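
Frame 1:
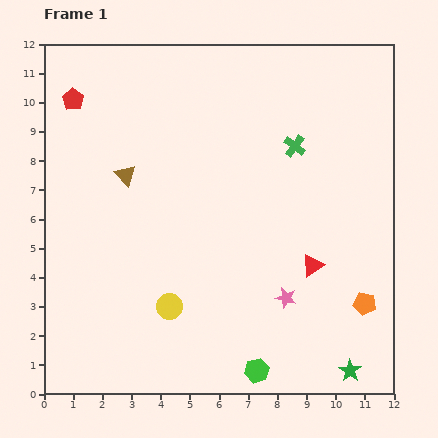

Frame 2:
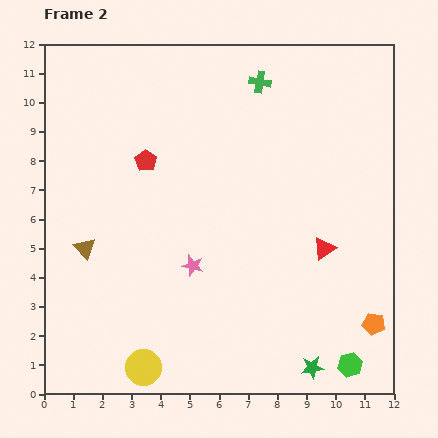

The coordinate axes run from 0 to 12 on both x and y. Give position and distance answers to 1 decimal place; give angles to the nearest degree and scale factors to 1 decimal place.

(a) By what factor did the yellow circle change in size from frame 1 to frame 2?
1.3×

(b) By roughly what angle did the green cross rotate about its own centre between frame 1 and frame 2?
27° counter-clockwise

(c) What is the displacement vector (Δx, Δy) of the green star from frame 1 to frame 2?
(-1.3, 0.1)

The green star was at (10.5, 0.8) in frame 1 and (9.2, 0.9) in frame 2.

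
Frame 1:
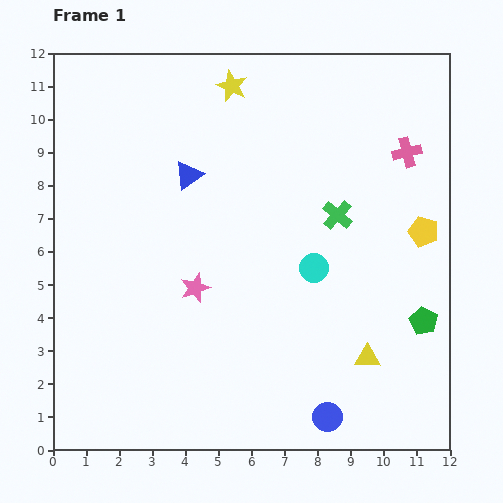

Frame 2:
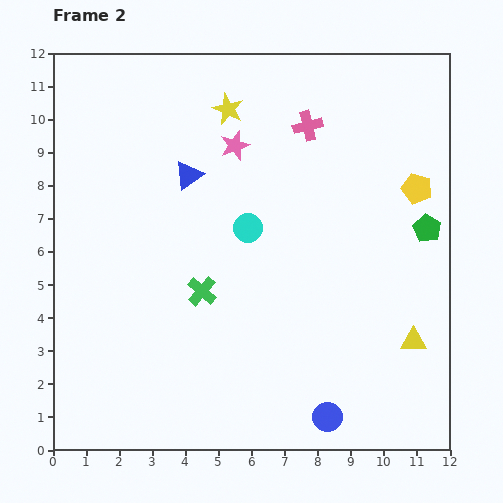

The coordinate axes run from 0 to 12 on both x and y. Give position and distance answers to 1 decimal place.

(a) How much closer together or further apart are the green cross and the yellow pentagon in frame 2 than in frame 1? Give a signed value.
+4.6

Distance in frame 1: 2.6. Distance in frame 2: 7.2.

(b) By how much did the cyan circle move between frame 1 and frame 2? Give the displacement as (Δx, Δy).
(-2.0, 1.2)

The cyan circle was at (7.9, 5.5) in frame 1 and (5.9, 6.7) in frame 2.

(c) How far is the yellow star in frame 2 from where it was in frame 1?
0.7

The yellow star moved from (5.4, 11.0) to (5.3, 10.3), a distance of √(0.1² + 0.7²) ≈ 0.7.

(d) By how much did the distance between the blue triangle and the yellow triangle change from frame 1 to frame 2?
+0.7

Distance in frame 1: 7.7. Distance in frame 2: 8.4.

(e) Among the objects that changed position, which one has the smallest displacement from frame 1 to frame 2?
the yellow star

(moved 0.7)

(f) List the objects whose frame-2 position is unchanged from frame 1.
the blue circle, the blue triangle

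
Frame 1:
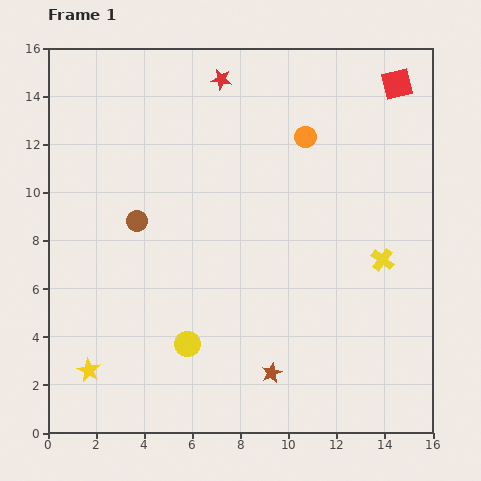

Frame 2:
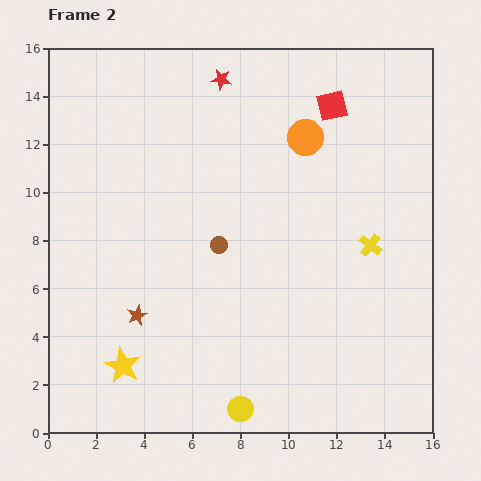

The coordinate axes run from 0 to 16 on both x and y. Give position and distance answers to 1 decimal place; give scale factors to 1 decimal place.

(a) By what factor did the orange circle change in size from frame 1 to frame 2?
1.6×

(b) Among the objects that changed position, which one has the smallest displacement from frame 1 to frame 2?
the yellow cross

(moved 0.8)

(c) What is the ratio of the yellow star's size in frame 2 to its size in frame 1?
1.5×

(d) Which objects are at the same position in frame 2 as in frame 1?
the orange circle, the red star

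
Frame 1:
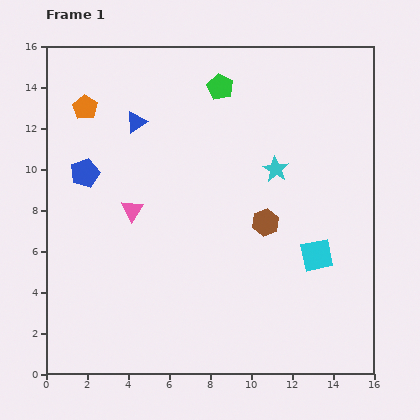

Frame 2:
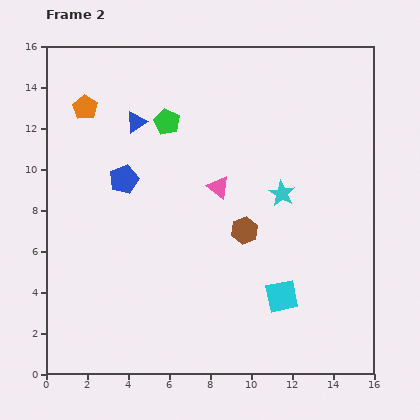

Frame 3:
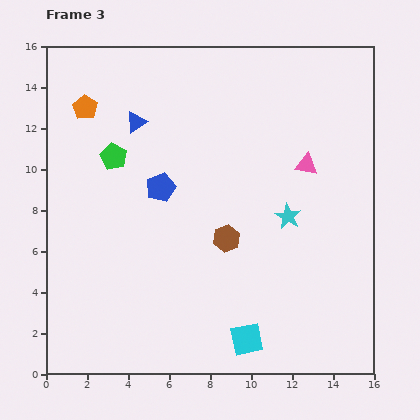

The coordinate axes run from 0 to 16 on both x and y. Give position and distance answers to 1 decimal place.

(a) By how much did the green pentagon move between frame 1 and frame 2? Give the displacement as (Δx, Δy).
(-2.6, -1.7)

The green pentagon was at (8.5, 14.0) in frame 1 and (5.9, 12.3) in frame 2.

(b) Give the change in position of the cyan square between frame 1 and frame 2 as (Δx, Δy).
(-1.7, -2.0)

The cyan square was at (13.2, 5.8) in frame 1 and (11.5, 3.8) in frame 2.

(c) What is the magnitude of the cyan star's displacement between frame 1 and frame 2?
1.2

The cyan star moved from (11.2, 10.0) to (11.5, 8.8), a distance of √(0.3² + 1.2²) ≈ 1.2.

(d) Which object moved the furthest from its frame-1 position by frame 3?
the pink triangle

(moved 8.8; next 6.2)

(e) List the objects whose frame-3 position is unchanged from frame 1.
the orange pentagon, the blue triangle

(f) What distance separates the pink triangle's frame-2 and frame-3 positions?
4.4

The pink triangle moved from (8.4, 9.1) to (12.7, 10.2), a distance of √(4.3² + 1.1²) ≈ 4.4.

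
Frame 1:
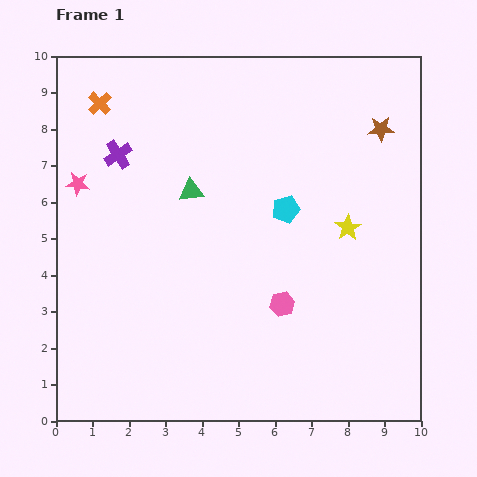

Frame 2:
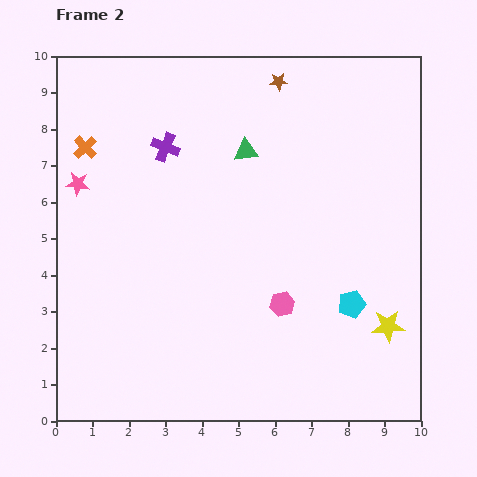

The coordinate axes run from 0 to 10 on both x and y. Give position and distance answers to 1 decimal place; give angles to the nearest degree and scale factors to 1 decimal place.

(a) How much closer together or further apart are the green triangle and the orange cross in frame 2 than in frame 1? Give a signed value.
+0.9

Distance in frame 1: 3.5. Distance in frame 2: 4.4.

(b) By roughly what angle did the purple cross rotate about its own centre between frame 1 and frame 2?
35° counter-clockwise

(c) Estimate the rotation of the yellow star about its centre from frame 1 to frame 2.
29° clockwise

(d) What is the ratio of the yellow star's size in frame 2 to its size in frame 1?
1.3×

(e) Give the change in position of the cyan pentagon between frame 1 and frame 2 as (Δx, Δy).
(1.8, -2.6)

The cyan pentagon was at (6.3, 5.8) in frame 1 and (8.1, 3.2) in frame 2.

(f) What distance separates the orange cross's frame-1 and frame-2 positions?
1.3

The orange cross moved from (1.2, 8.7) to (0.8, 7.5), a distance of √(0.4² + 1.2²) ≈ 1.3.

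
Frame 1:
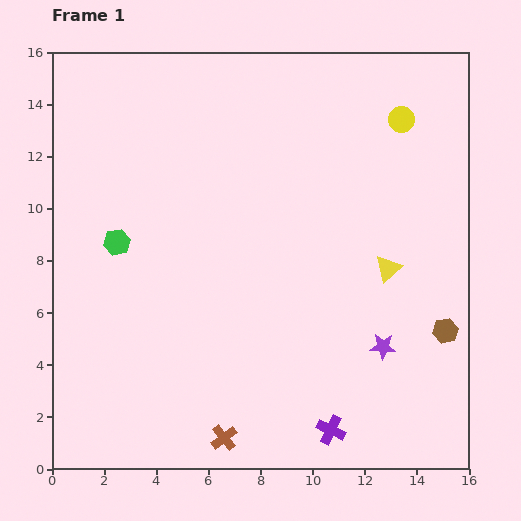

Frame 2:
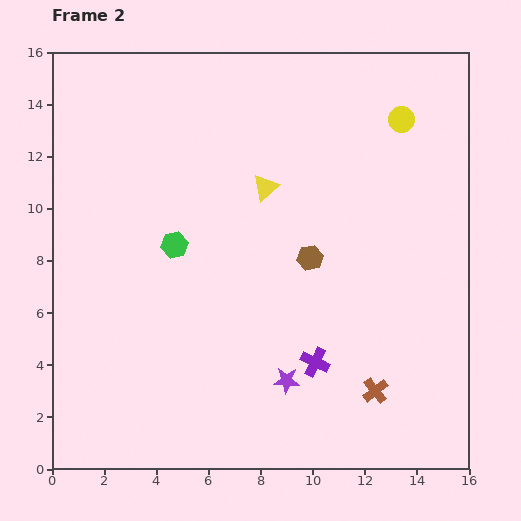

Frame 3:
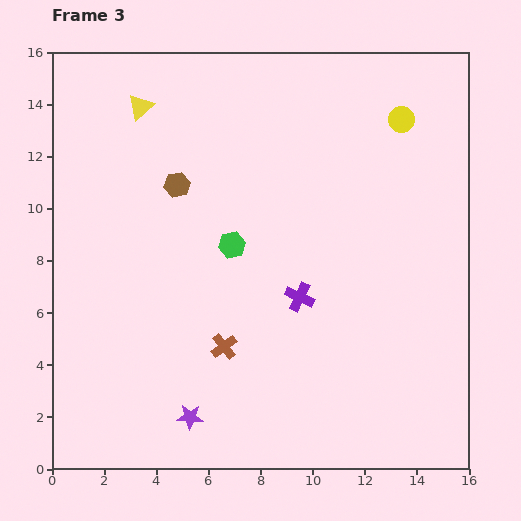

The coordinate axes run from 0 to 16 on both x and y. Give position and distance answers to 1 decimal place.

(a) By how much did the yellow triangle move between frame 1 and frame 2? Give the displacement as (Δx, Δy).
(-4.7, 3.1)

The yellow triangle was at (12.9, 7.7) in frame 1 and (8.2, 10.8) in frame 2.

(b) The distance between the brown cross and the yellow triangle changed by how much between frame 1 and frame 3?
+0.6

Distance in frame 1: 9.1. Distance in frame 3: 9.7.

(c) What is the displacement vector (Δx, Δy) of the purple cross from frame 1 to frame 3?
(-1.2, 5.1)

The purple cross was at (10.7, 1.5) in frame 1 and (9.5, 6.6) in frame 3.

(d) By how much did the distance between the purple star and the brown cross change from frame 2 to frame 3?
-0.4

Distance in frame 2: 3.4. Distance in frame 3: 3.0.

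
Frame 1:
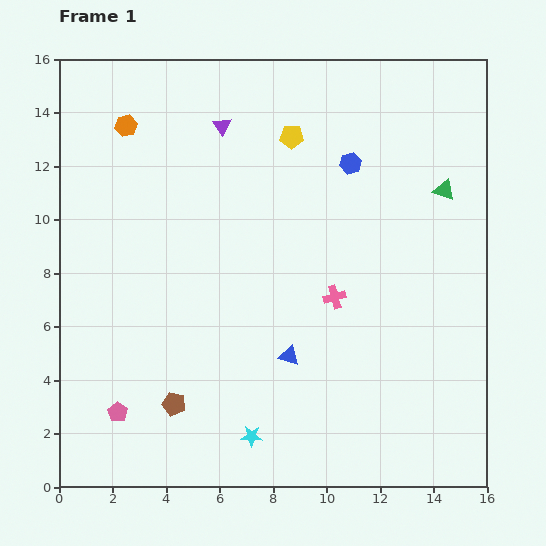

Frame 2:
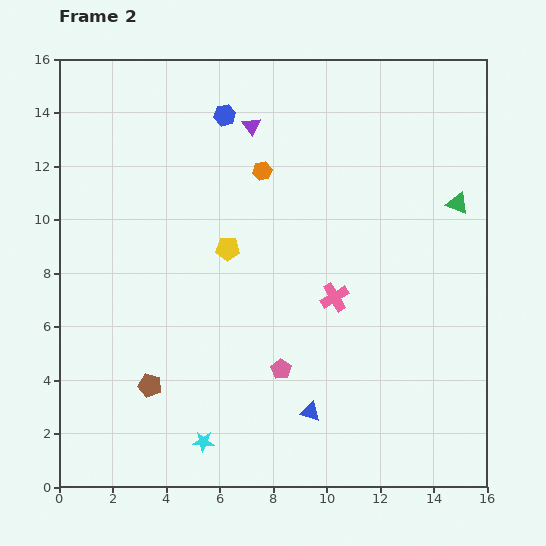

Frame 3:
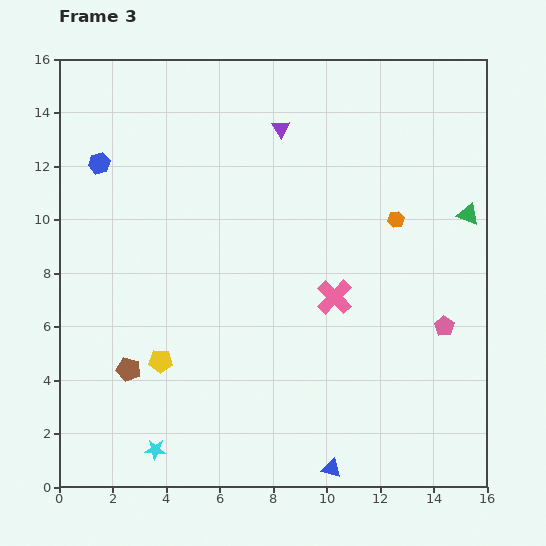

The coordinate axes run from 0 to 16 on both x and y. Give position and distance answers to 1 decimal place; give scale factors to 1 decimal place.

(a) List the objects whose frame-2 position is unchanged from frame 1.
the pink cross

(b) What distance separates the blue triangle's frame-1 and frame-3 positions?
4.5

The blue triangle moved from (8.6, 4.9) to (10.2, 0.7), a distance of √(1.6² + 4.2²) ≈ 4.5.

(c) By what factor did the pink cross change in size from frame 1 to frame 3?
1.6×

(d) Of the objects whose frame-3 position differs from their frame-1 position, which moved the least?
the green triangle

(moved 1.3)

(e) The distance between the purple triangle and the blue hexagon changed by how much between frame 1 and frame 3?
+1.9

Distance in frame 1: 5.0. Distance in frame 3: 6.9.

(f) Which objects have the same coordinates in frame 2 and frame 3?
the pink cross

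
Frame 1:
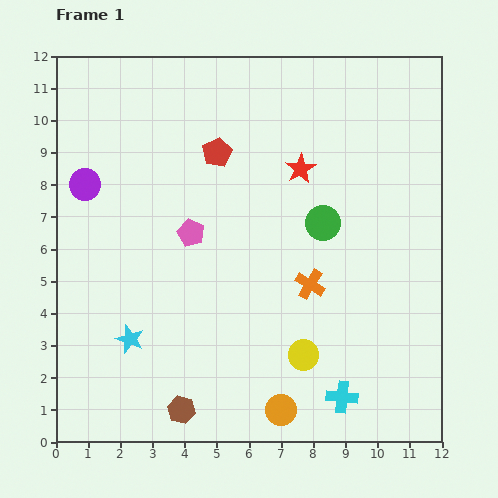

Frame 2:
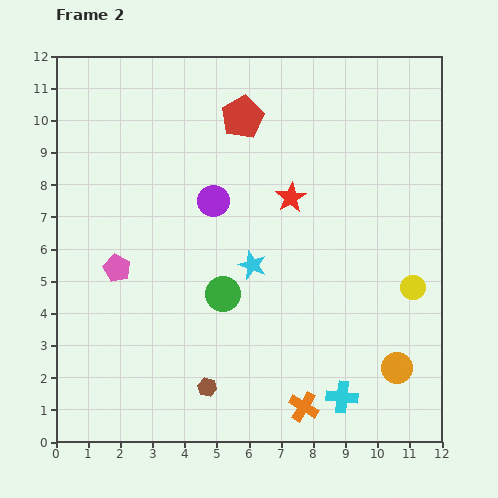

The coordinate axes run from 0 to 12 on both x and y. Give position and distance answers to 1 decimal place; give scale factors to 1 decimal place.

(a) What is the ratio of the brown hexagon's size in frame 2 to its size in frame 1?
0.7×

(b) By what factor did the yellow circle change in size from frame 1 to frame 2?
0.8×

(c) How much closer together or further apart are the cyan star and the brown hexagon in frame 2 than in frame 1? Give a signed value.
+1.3

Distance in frame 1: 2.7. Distance in frame 2: 4.0.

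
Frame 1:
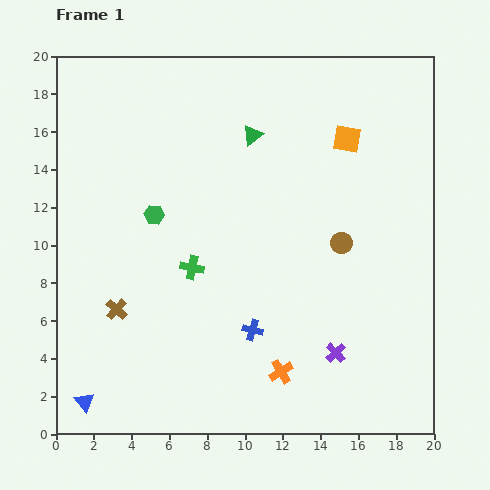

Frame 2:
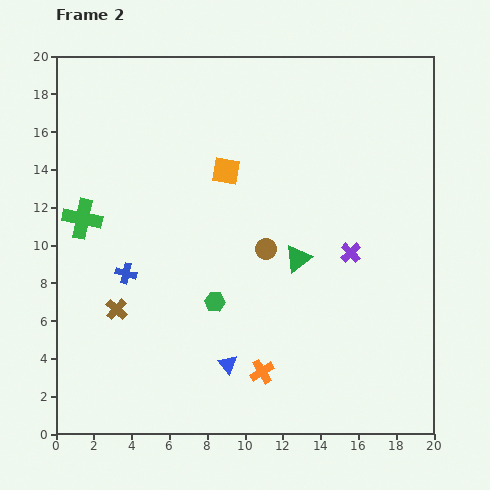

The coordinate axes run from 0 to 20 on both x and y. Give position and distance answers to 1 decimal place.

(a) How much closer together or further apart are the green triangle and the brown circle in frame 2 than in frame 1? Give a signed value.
-5.6

Distance in frame 1: 7.4. Distance in frame 2: 1.8.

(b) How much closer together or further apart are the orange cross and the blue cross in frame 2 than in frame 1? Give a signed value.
+6.2

Distance in frame 1: 2.7. Distance in frame 2: 8.9.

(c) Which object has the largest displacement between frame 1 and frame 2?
the blue triangle

(moved 7.9; next 7.3)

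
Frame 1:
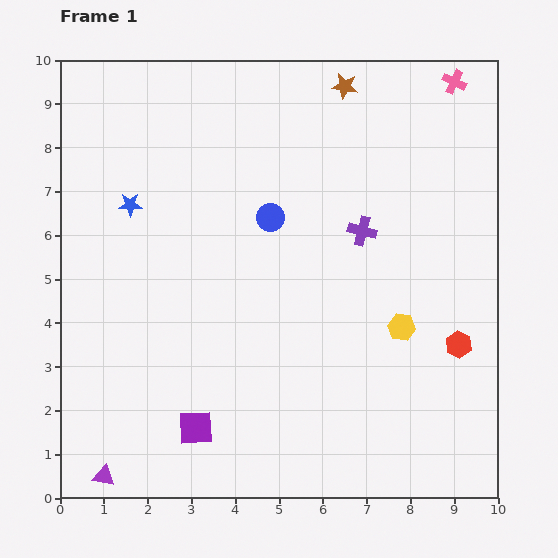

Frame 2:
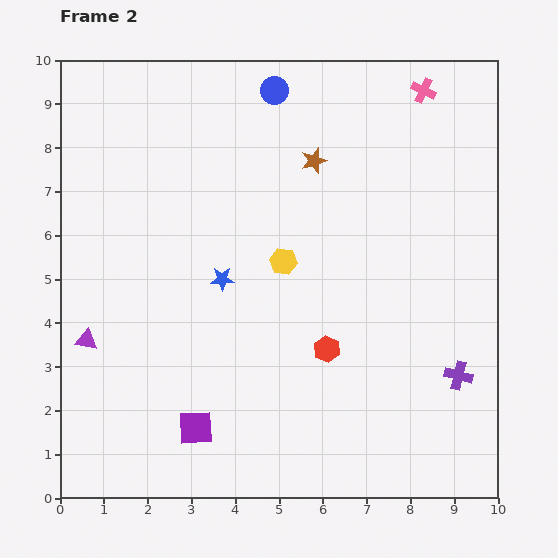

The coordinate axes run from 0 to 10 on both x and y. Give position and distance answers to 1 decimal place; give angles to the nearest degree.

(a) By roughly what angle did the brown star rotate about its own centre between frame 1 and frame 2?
27° counter-clockwise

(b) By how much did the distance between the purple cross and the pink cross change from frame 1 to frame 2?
+2.5

Distance in frame 1: 4.0. Distance in frame 2: 6.5.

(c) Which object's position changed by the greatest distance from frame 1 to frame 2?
the purple cross

(moved 4.0; next 3.1)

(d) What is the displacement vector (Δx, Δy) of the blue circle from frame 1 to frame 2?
(0.1, 2.9)

The blue circle was at (4.8, 6.4) in frame 1 and (4.9, 9.3) in frame 2.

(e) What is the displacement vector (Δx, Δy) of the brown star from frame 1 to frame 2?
(-0.7, -1.7)

The brown star was at (6.5, 9.4) in frame 1 and (5.8, 7.7) in frame 2.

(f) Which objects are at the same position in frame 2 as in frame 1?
the purple square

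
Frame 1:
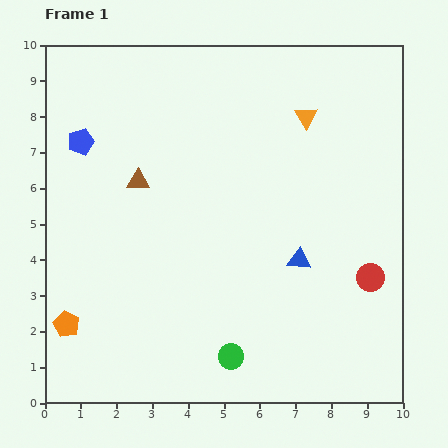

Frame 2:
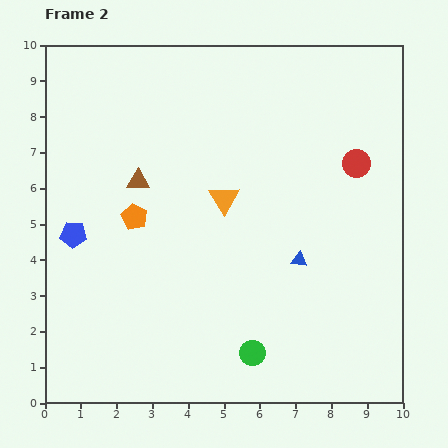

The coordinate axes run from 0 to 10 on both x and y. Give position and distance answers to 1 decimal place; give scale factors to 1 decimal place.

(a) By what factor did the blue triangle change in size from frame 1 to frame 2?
0.7×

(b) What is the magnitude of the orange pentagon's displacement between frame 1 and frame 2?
3.6

The orange pentagon moved from (0.6, 2.2) to (2.5, 5.2), a distance of √(1.9² + 3.0²) ≈ 3.6.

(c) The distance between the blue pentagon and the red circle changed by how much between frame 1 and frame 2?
-0.8

Distance in frame 1: 8.9. Distance in frame 2: 8.1.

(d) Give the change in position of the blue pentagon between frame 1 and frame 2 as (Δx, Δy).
(-0.2, -2.6)

The blue pentagon was at (1.0, 7.3) in frame 1 and (0.8, 4.7) in frame 2.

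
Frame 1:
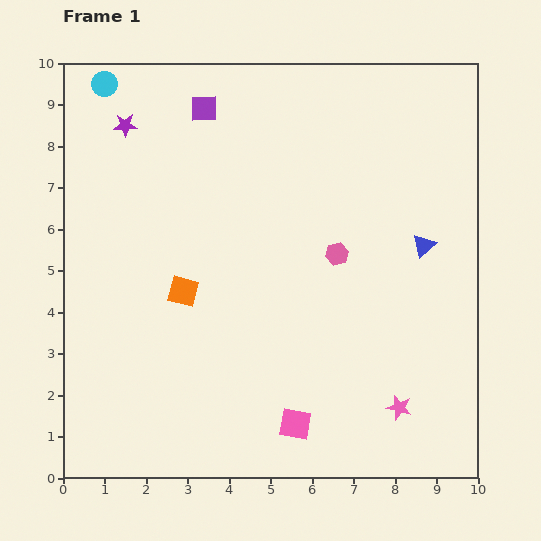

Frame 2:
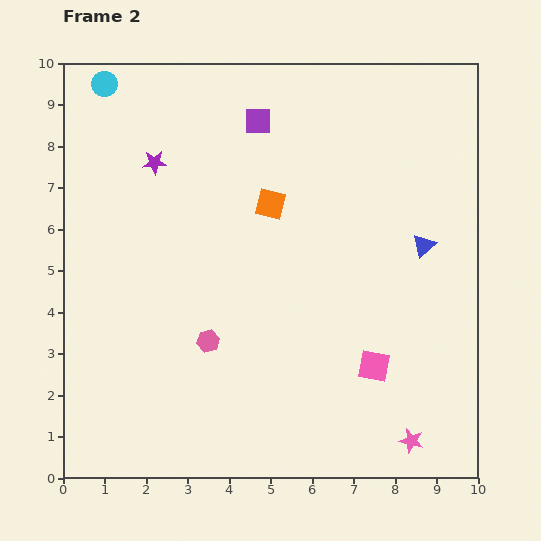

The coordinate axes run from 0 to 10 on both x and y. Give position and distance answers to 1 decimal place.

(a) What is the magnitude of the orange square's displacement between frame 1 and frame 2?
3.0

The orange square moved from (2.9, 4.5) to (5.0, 6.6), a distance of √(2.1² + 2.1²) ≈ 3.0.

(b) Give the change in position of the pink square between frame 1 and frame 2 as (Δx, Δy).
(1.9, 1.4)

The pink square was at (5.6, 1.3) in frame 1 and (7.5, 2.7) in frame 2.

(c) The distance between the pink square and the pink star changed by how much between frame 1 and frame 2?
-0.5

Distance in frame 1: 2.5. Distance in frame 2: 2.0.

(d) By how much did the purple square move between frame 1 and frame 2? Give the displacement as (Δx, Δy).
(1.3, -0.3)

The purple square was at (3.4, 8.9) in frame 1 and (4.7, 8.6) in frame 2.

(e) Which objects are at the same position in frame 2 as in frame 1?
the cyan circle, the blue triangle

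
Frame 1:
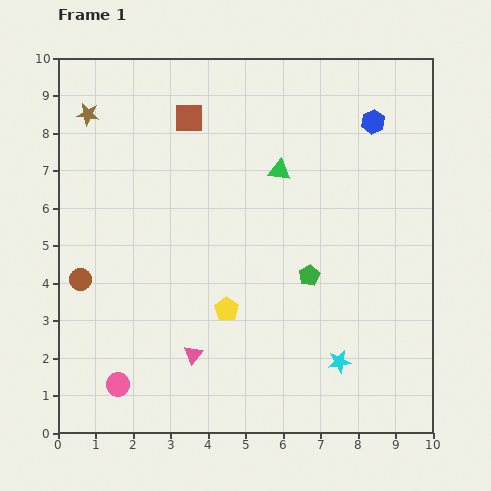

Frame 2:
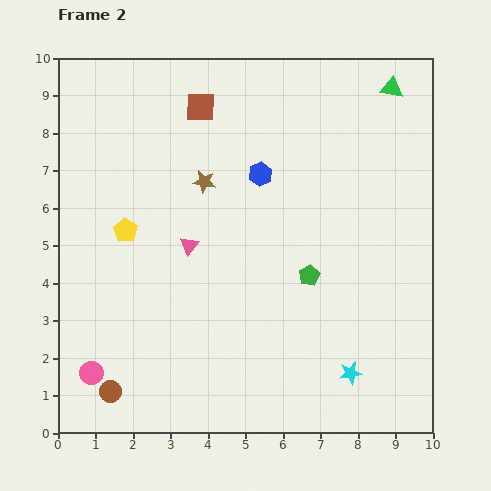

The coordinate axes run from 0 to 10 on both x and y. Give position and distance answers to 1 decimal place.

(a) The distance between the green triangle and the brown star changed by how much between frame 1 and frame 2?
+0.3

Distance in frame 1: 5.3. Distance in frame 2: 5.6.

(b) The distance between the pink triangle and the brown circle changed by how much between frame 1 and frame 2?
+0.8

Distance in frame 1: 3.6. Distance in frame 2: 4.4.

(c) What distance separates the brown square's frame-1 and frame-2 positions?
0.4

The brown square moved from (3.5, 8.4) to (3.8, 8.7), a distance of √(0.3² + 0.3²) ≈ 0.4.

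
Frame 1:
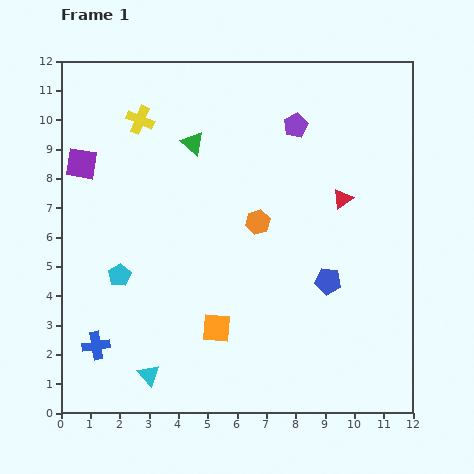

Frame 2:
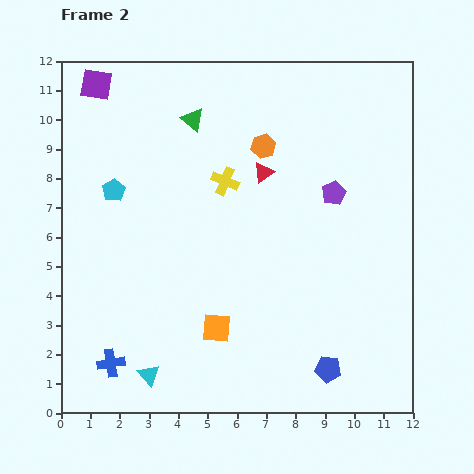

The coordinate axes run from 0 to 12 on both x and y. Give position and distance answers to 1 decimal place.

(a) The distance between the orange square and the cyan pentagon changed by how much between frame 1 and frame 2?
+2.1

Distance in frame 1: 3.8. Distance in frame 2: 5.9.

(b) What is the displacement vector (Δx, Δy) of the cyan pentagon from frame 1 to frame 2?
(-0.2, 2.9)

The cyan pentagon was at (2.0, 4.7) in frame 1 and (1.8, 7.6) in frame 2.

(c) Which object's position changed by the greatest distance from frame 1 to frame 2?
the yellow cross

(moved 3.6; next 3.0)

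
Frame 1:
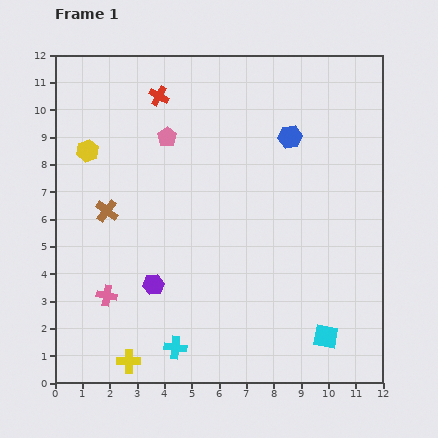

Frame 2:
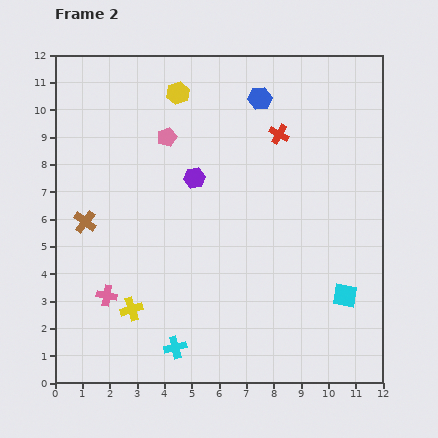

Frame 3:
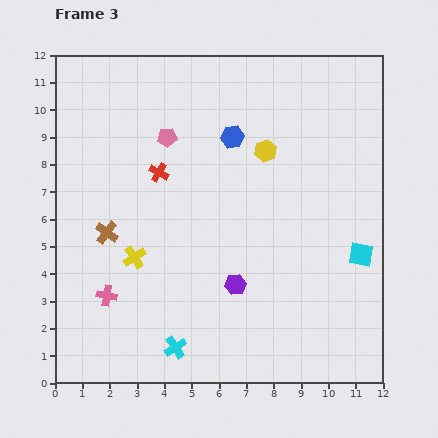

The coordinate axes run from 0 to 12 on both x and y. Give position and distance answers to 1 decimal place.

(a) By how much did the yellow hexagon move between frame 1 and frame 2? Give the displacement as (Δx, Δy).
(3.3, 2.1)

The yellow hexagon was at (1.2, 8.5) in frame 1 and (4.5, 10.6) in frame 2.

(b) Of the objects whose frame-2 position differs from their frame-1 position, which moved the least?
the brown cross

(moved 0.9)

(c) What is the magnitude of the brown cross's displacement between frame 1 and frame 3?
0.8

The brown cross moved from (1.9, 6.3) to (1.9, 5.5), a distance of √(0.0² + 0.8²) ≈ 0.8.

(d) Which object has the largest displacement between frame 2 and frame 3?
the red cross

(moved 4.6; next 4.2)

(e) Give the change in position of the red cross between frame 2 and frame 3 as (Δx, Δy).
(-4.4, -1.4)

The red cross was at (8.2, 9.1) in frame 2 and (3.8, 7.7) in frame 3.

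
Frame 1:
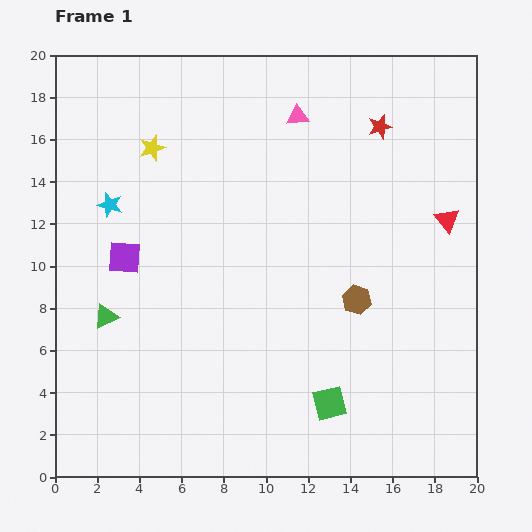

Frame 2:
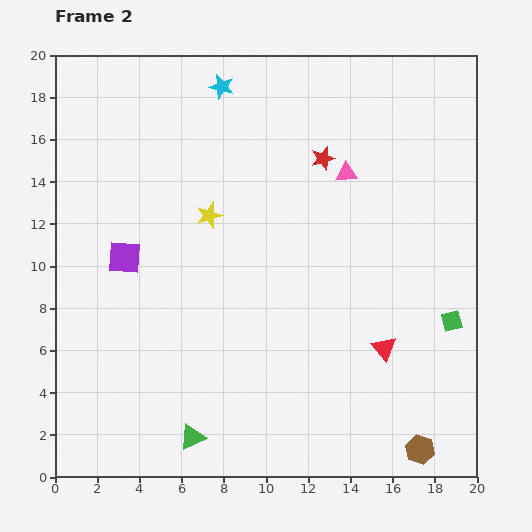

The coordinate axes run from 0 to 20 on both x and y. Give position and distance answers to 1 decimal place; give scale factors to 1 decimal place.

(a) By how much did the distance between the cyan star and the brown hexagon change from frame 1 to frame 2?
+7.1

Distance in frame 1: 12.5. Distance in frame 2: 19.6.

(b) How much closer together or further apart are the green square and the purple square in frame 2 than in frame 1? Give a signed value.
+3.9

Distance in frame 1: 11.9. Distance in frame 2: 15.8.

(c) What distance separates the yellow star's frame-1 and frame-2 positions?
4.2

The yellow star moved from (4.6, 15.6) to (7.3, 12.4), a distance of √(2.7² + 3.2²) ≈ 4.2.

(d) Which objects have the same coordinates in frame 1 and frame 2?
the purple square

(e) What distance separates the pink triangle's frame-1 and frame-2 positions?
3.5

The pink triangle moved from (11.5, 17.1) to (13.8, 14.4), a distance of √(2.3² + 2.7²) ≈ 3.5.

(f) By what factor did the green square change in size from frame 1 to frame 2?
0.6×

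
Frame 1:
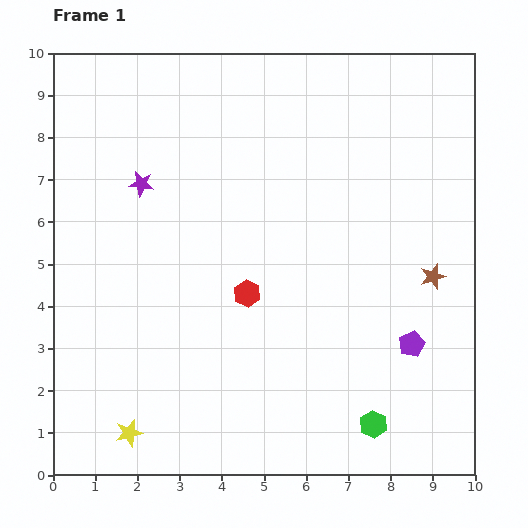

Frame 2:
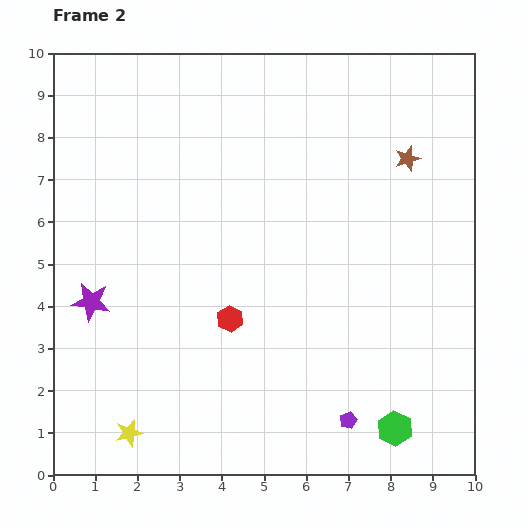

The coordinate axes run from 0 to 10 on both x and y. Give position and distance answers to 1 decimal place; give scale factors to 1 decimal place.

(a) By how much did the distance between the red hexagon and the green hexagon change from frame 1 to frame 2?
+0.4

Distance in frame 1: 4.3. Distance in frame 2: 4.7.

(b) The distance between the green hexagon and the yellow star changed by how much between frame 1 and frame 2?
+0.5

Distance in frame 1: 5.8. Distance in frame 2: 6.3.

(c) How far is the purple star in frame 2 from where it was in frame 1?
3.0

The purple star moved from (2.1, 6.9) to (0.9, 4.1), a distance of √(1.2² + 2.8²) ≈ 3.0.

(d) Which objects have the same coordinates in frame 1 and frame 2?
the yellow star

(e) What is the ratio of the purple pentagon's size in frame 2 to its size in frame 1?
0.6×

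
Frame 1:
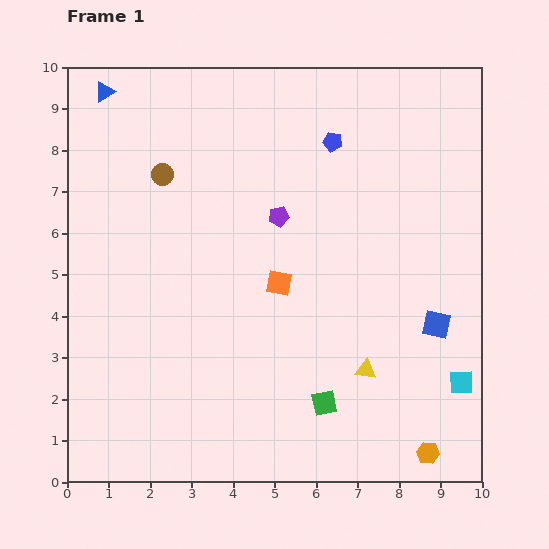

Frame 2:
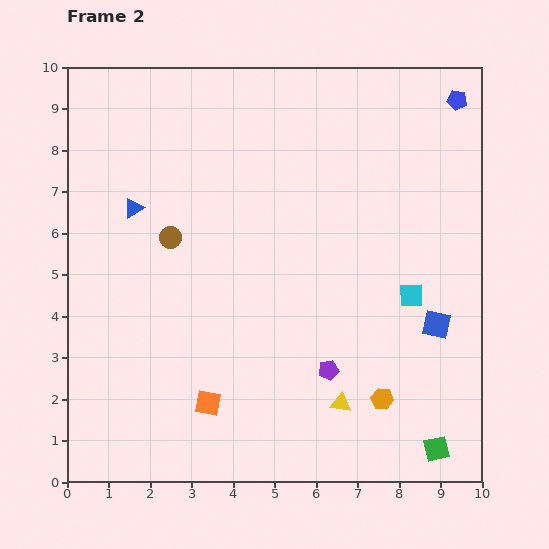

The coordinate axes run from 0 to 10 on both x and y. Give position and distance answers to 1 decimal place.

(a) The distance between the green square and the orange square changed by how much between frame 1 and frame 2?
+2.5

Distance in frame 1: 3.1. Distance in frame 2: 5.6.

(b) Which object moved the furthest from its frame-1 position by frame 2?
the purple pentagon

(moved 3.9; next 3.4)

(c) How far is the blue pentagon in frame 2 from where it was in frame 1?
3.2

The blue pentagon moved from (6.4, 8.2) to (9.4, 9.2), a distance of √(3.0² + 1.0²) ≈ 3.2.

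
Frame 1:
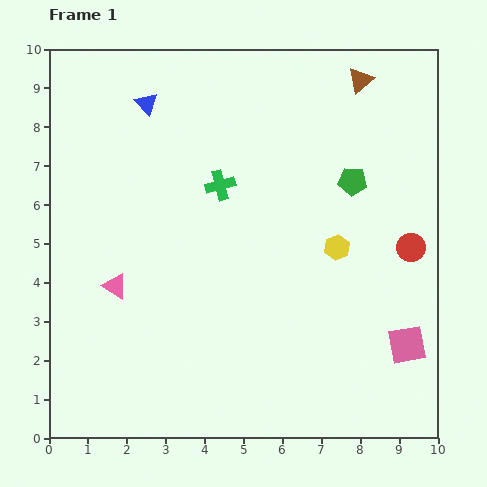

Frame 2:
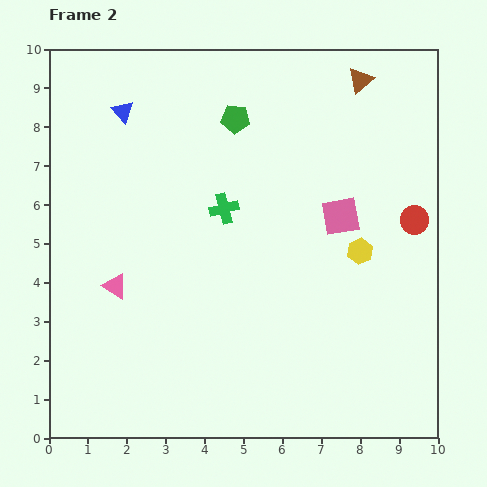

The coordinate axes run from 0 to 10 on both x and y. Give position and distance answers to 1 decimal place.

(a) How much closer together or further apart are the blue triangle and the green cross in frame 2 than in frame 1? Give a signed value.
+0.8

Distance in frame 1: 2.8. Distance in frame 2: 3.6.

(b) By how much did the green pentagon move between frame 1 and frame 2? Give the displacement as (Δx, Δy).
(-3.0, 1.6)

The green pentagon was at (7.8, 6.6) in frame 1 and (4.8, 8.2) in frame 2.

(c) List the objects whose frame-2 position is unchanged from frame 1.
the pink triangle, the brown triangle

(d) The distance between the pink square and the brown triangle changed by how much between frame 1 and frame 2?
-3.4

Distance in frame 1: 6.9. Distance in frame 2: 3.5.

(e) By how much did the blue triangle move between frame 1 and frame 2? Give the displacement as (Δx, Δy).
(-0.6, -0.2)

The blue triangle was at (2.5, 8.6) in frame 1 and (1.9, 8.4) in frame 2.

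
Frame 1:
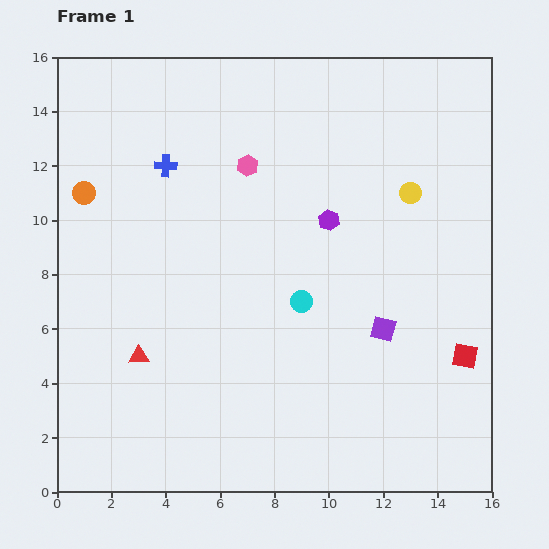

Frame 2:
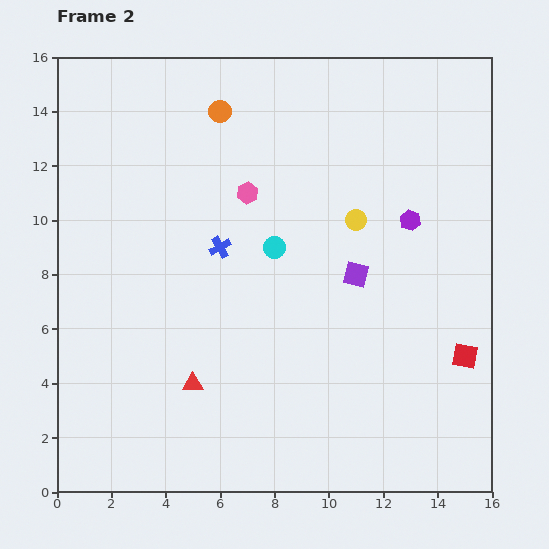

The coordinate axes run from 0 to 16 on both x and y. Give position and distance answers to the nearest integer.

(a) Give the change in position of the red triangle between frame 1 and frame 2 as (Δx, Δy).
(2, -1)

The red triangle was at (3, 5) in frame 1 and (5, 4) in frame 2.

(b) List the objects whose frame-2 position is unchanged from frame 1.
the red square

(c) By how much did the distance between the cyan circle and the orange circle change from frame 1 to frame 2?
-4

Distance in frame 1: 9. Distance in frame 2: 5.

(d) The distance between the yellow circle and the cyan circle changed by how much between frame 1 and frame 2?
-3

Distance in frame 1: 6. Distance in frame 2: 3.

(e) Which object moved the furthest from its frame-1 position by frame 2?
the orange circle

(moved 6; next 4)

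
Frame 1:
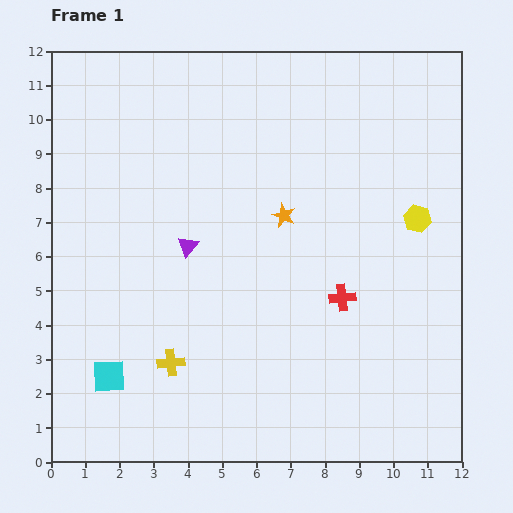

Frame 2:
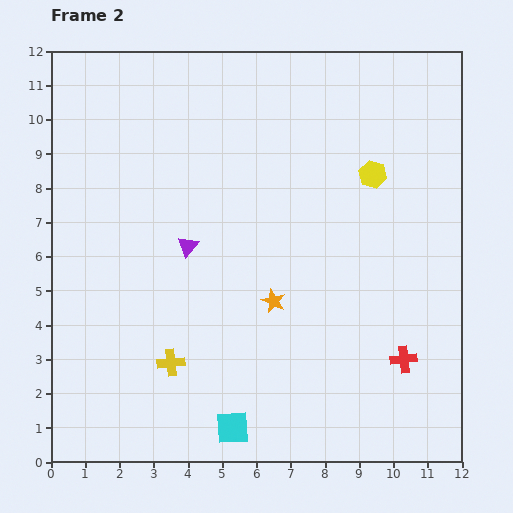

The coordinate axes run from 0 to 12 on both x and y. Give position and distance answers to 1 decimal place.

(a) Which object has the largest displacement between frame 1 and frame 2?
the cyan square

(moved 3.9; next 2.5)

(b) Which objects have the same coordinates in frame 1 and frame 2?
the yellow cross, the purple triangle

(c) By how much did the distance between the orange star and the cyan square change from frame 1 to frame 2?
-3.0

Distance in frame 1: 6.9. Distance in frame 2: 3.9.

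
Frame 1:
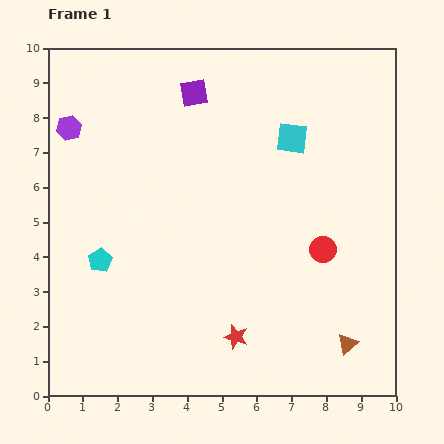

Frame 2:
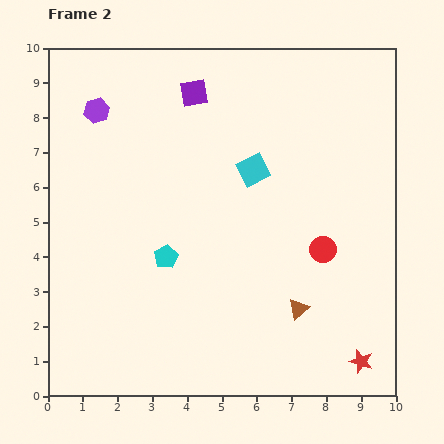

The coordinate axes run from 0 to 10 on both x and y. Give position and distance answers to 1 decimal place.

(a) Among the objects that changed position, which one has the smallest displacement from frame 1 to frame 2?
the purple hexagon

(moved 0.9)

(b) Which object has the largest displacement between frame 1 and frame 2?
the red star

(moved 3.7; next 1.9)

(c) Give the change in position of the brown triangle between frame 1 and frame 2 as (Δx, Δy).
(-1.4, 1.0)

The brown triangle was at (8.6, 1.5) in frame 1 and (7.2, 2.5) in frame 2.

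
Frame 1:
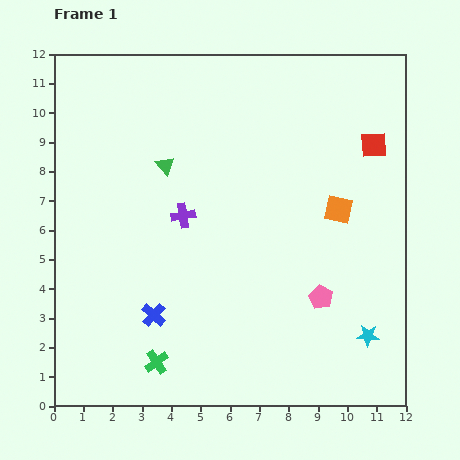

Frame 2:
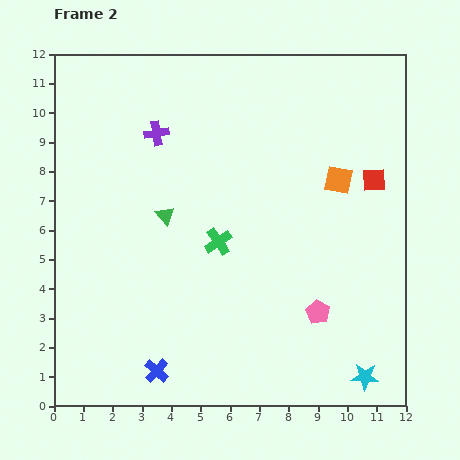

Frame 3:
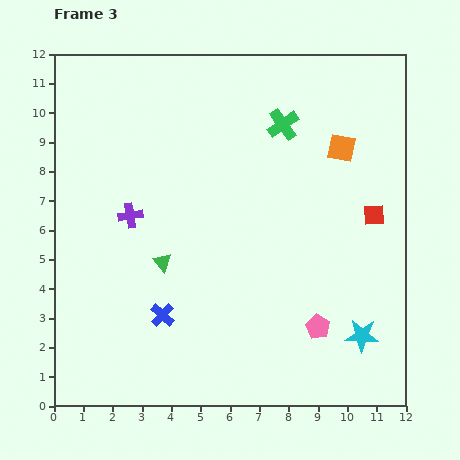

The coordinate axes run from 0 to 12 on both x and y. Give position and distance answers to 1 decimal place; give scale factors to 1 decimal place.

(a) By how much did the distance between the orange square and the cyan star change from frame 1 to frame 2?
+2.4

Distance in frame 1: 4.4. Distance in frame 2: 6.8.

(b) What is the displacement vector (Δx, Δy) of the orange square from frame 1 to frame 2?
(0.0, 1.0)

The orange square was at (9.7, 6.7) in frame 1 and (9.7, 7.7) in frame 2.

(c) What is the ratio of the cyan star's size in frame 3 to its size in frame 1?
1.5×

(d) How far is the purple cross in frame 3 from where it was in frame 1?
1.8

The purple cross moved from (4.4, 6.5) to (2.6, 6.5), a distance of √(1.8² + 0.0²) ≈ 1.8.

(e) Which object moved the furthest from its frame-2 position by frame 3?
the green cross

(moved 4.6; next 2.9)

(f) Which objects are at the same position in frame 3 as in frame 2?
none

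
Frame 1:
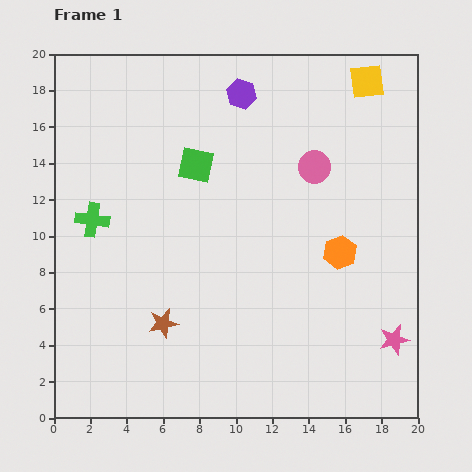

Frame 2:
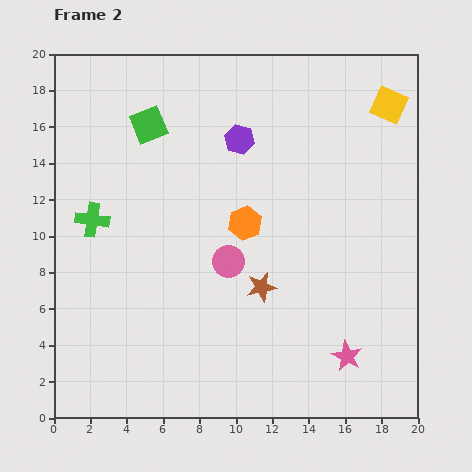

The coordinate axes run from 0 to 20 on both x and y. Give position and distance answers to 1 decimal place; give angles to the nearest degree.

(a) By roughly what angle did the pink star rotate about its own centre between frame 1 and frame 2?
30° counter-clockwise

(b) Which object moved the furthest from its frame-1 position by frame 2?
the pink circle

(moved 7.0; next 5.8)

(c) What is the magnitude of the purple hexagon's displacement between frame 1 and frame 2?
2.5

The purple hexagon moved from (10.3, 17.8) to (10.2, 15.3), a distance of √(0.1² + 2.5²) ≈ 2.5.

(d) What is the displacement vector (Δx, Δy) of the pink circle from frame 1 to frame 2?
(-4.7, -5.2)

The pink circle was at (14.3, 13.8) in frame 1 and (9.6, 8.6) in frame 2.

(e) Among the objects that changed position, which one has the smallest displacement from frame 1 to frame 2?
the yellow square

(moved 1.8)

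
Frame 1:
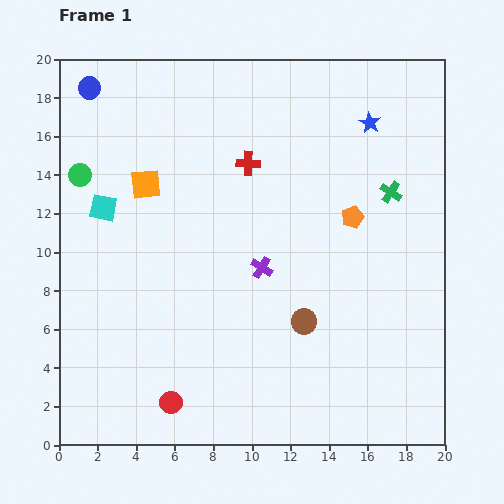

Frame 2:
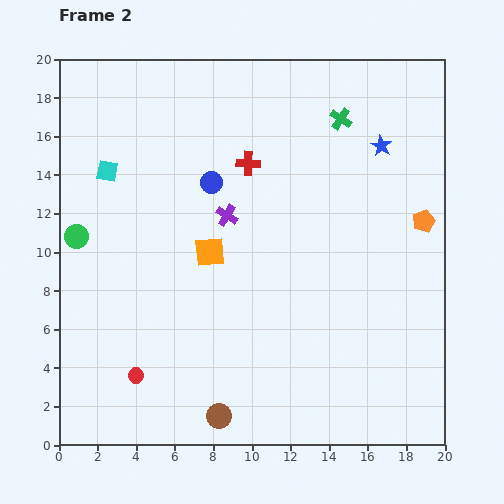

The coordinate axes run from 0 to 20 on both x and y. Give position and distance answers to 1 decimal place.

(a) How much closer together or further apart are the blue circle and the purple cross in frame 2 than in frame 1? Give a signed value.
-11.0

Distance in frame 1: 12.9. Distance in frame 2: 1.9.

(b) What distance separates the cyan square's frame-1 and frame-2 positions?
1.9

The cyan square moved from (2.3, 12.3) to (2.5, 14.2), a distance of √(0.2² + 1.9²) ≈ 1.9.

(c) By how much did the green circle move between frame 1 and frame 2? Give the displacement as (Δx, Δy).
(-0.2, -3.2)

The green circle was at (1.1, 14.0) in frame 1 and (0.9, 10.8) in frame 2.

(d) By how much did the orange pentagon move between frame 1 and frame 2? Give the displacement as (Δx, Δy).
(3.7, -0.2)

The orange pentagon was at (15.2, 11.8) in frame 1 and (18.9, 11.6) in frame 2.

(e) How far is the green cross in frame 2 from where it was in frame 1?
4.6

The green cross moved from (17.2, 13.1) to (14.6, 16.9), a distance of √(2.6² + 3.8²) ≈ 4.6.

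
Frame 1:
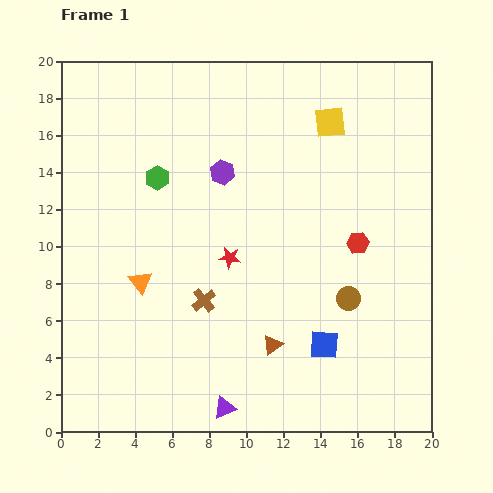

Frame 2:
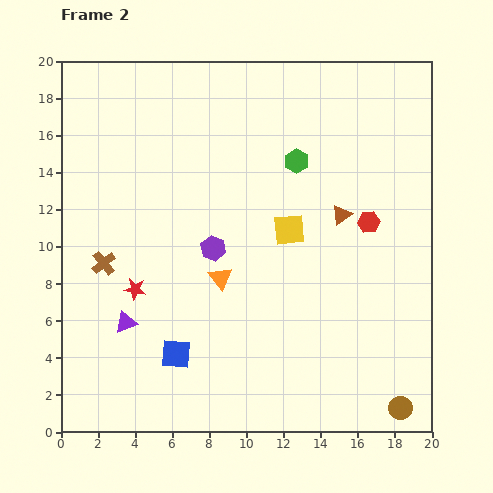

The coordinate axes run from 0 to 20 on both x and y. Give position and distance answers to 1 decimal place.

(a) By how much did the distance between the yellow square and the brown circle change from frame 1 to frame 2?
+1.7

Distance in frame 1: 9.6. Distance in frame 2: 11.3.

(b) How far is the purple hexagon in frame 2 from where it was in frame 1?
4.1

The purple hexagon moved from (8.7, 14.0) to (8.2, 9.9), a distance of √(0.5² + 4.1²) ≈ 4.1.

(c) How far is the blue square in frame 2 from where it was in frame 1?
8.0

The blue square moved from (14.2, 4.7) to (6.2, 4.2), a distance of √(8.0² + 0.5²) ≈ 8.0.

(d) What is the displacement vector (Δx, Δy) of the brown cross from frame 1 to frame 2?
(-5.4, 2.0)

The brown cross was at (7.7, 7.1) in frame 1 and (2.3, 9.1) in frame 2.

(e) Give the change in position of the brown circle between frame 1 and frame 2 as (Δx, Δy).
(2.8, -5.9)

The brown circle was at (15.5, 7.2) in frame 1 and (18.3, 1.3) in frame 2.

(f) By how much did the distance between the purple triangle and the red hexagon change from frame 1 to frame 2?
+2.8

Distance in frame 1: 11.4. Distance in frame 2: 14.2.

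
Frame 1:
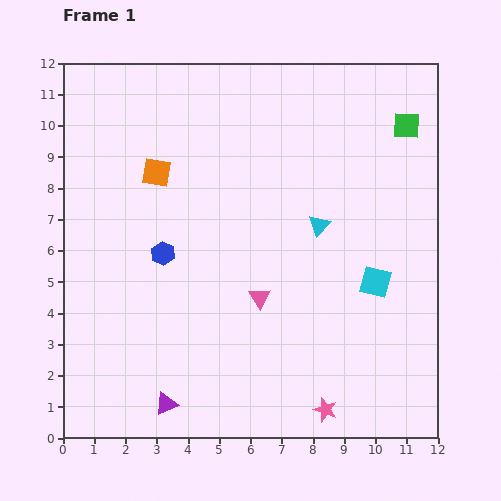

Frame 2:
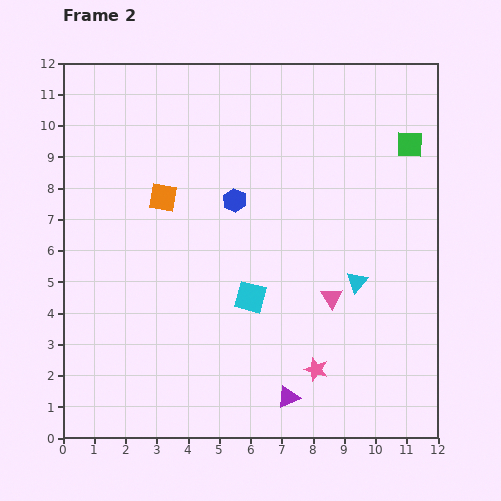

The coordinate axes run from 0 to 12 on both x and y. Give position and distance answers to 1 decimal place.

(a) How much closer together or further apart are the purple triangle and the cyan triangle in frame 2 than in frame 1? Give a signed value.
-3.2

Distance in frame 1: 7.5. Distance in frame 2: 4.3.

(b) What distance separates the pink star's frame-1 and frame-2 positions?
1.3

The pink star moved from (8.4, 0.9) to (8.1, 2.2), a distance of √(0.3² + 1.3²) ≈ 1.3.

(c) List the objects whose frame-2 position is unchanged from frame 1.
none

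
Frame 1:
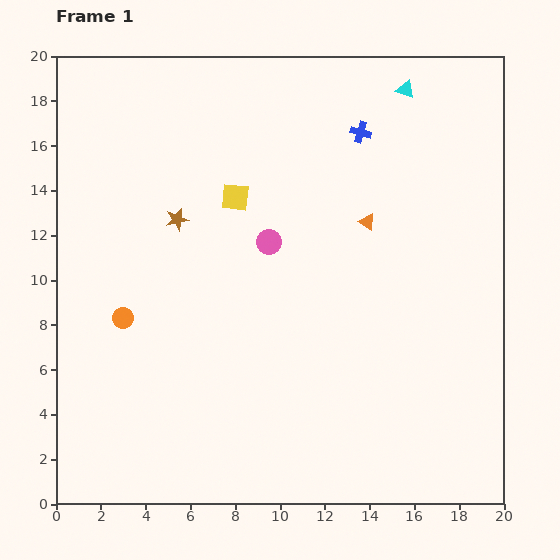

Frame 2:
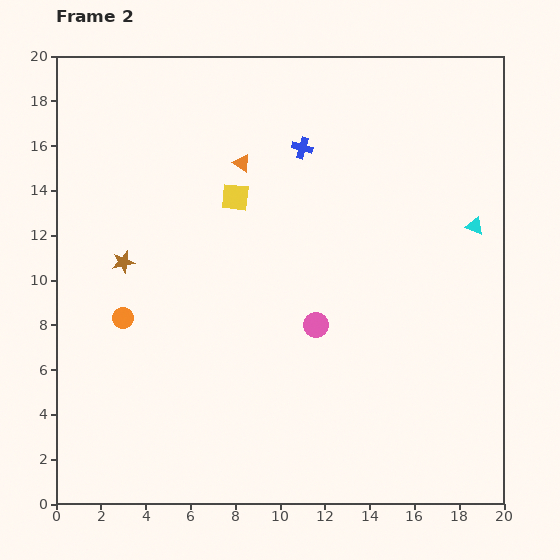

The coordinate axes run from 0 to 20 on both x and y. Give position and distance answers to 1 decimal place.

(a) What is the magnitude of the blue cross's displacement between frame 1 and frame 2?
2.7

The blue cross moved from (13.6, 16.6) to (11.0, 15.9), a distance of √(2.6² + 0.7²) ≈ 2.7.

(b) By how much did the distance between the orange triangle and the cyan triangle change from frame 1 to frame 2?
+4.7

Distance in frame 1: 6.1. Distance in frame 2: 10.8.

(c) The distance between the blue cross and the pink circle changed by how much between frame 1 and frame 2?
+1.5

Distance in frame 1: 6.4. Distance in frame 2: 7.9.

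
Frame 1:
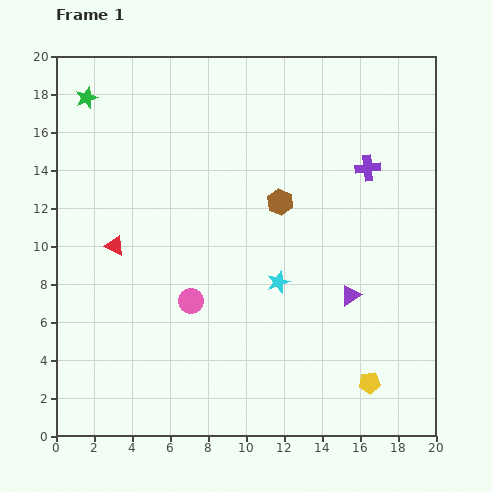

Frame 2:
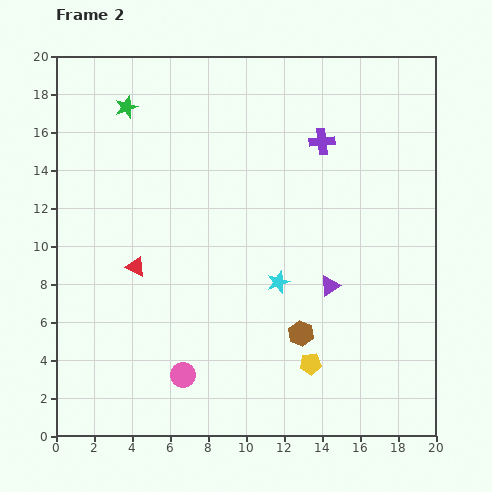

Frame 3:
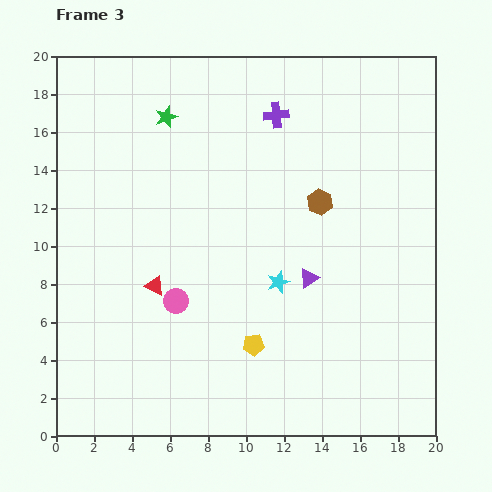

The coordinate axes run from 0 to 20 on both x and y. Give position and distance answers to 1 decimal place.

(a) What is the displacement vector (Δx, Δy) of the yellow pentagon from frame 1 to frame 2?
(-3.1, 1.0)

The yellow pentagon was at (16.5, 2.8) in frame 1 and (13.4, 3.8) in frame 2.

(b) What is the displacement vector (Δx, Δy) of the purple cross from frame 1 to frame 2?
(-2.4, 1.4)

The purple cross was at (16.4, 14.1) in frame 1 and (14.0, 15.5) in frame 2.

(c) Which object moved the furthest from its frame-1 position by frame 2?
the brown hexagon

(moved 7.0; next 3.9)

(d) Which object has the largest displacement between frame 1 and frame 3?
the yellow pentagon

(moved 6.4; next 5.6)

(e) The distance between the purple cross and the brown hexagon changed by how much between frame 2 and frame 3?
-5.1

Distance in frame 2: 10.2. Distance in frame 3: 5.1.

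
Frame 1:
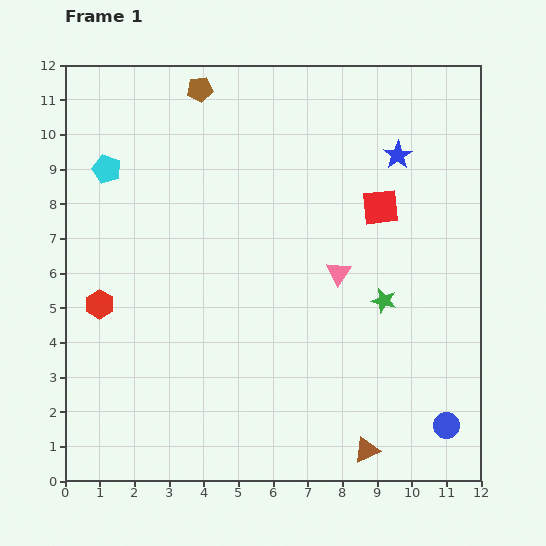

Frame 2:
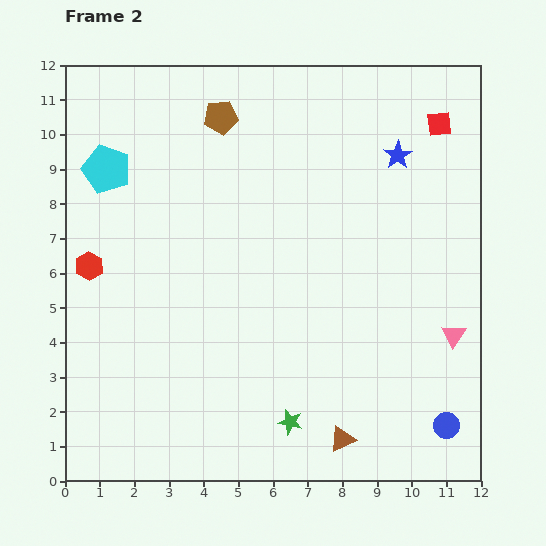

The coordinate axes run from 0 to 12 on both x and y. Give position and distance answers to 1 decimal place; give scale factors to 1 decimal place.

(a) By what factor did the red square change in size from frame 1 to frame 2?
0.7×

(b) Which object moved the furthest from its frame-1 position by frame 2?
the green star

(moved 4.4; next 3.8)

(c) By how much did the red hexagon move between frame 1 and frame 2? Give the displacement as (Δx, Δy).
(-0.3, 1.1)

The red hexagon was at (1.0, 5.1) in frame 1 and (0.7, 6.2) in frame 2.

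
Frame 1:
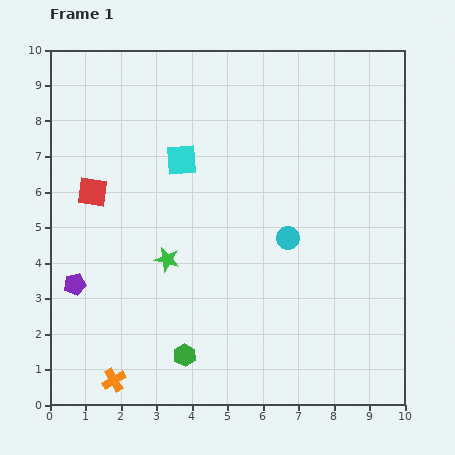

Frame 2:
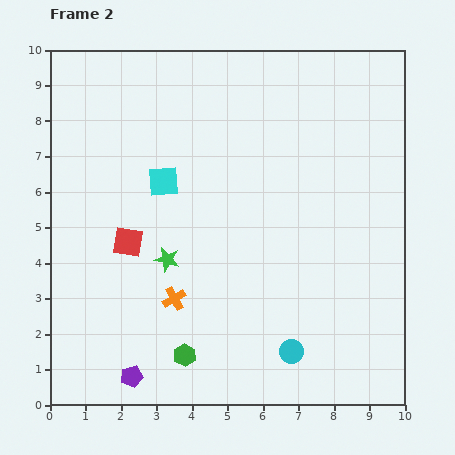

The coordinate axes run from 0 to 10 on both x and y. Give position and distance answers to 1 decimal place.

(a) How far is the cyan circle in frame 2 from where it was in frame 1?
3.2

The cyan circle moved from (6.7, 4.7) to (6.8, 1.5), a distance of √(0.1² + 3.2²) ≈ 3.2.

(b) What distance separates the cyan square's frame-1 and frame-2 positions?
0.8

The cyan square moved from (3.7, 6.9) to (3.2, 6.3), a distance of √(0.5² + 0.6²) ≈ 0.8.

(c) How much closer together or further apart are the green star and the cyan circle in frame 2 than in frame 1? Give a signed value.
+0.9

Distance in frame 1: 3.5. Distance in frame 2: 4.4.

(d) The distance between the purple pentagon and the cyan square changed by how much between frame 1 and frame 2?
+1.0

Distance in frame 1: 4.6. Distance in frame 2: 5.6.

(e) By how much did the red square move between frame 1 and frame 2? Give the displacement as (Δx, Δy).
(1.0, -1.4)

The red square was at (1.2, 6.0) in frame 1 and (2.2, 4.6) in frame 2.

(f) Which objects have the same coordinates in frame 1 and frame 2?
the green star, the green hexagon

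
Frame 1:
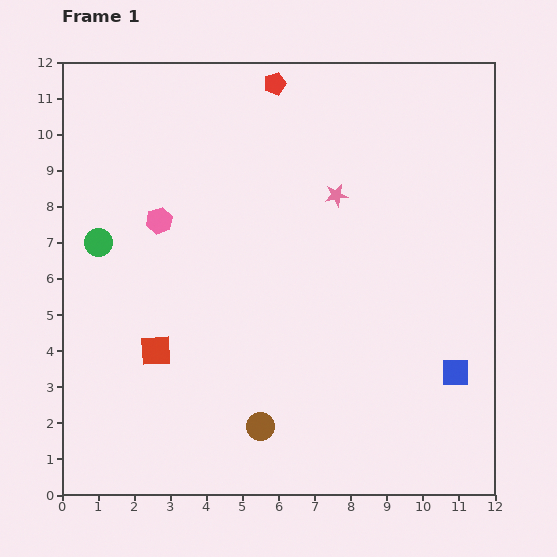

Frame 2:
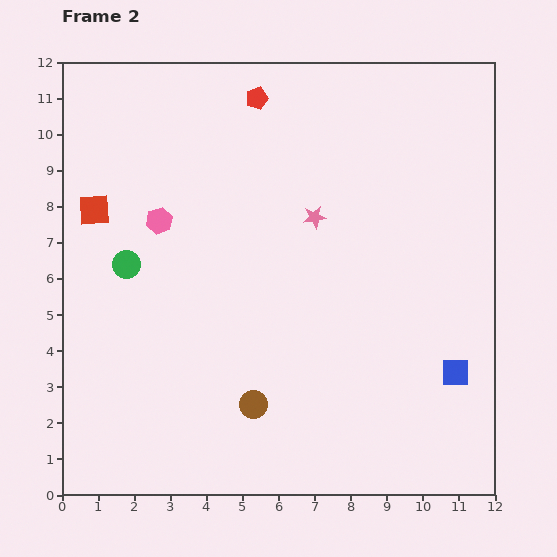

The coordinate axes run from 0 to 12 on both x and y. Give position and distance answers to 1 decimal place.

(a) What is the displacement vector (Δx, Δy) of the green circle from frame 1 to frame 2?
(0.8, -0.6)

The green circle was at (1.0, 7.0) in frame 1 and (1.8, 6.4) in frame 2.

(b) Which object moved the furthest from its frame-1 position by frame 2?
the red square

(moved 4.3; next 1.0)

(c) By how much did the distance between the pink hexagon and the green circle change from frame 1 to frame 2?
-0.3

Distance in frame 1: 1.8. Distance in frame 2: 1.5.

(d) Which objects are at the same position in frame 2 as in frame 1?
the pink hexagon, the blue square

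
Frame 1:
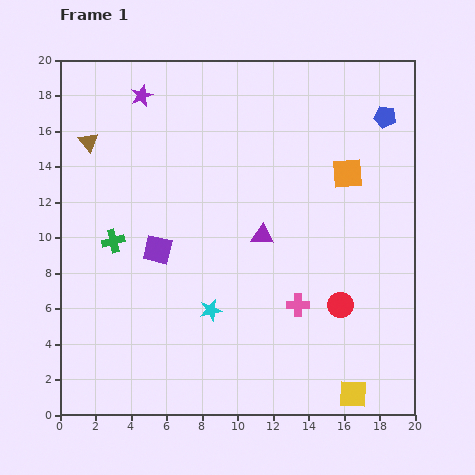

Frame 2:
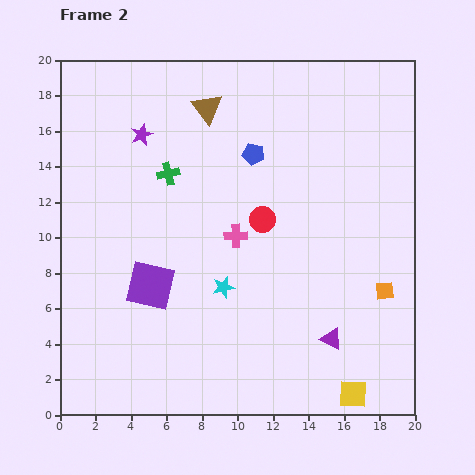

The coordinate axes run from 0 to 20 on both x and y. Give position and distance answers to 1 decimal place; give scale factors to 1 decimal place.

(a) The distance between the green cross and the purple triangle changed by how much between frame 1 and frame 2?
+4.7

Distance in frame 1: 8.4. Distance in frame 2: 13.1.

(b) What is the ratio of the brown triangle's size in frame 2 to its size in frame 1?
1.6×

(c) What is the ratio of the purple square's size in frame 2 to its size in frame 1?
1.7×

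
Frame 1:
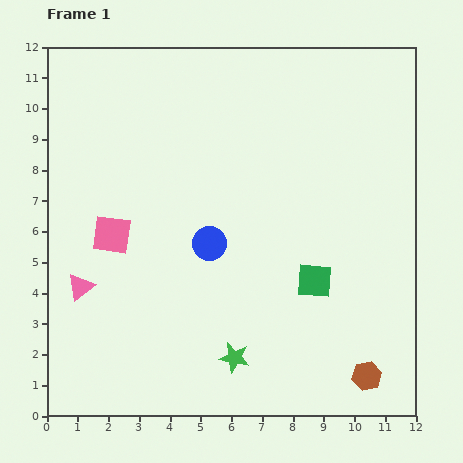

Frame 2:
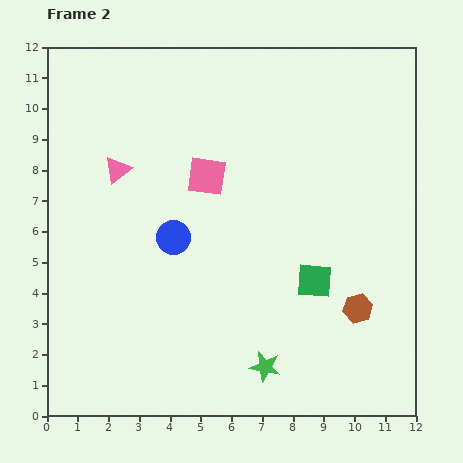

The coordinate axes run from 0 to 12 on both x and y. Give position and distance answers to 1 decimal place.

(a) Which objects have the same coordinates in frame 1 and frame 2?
the green square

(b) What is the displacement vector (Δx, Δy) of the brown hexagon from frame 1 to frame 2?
(-0.3, 2.2)

The brown hexagon was at (10.4, 1.3) in frame 1 and (10.1, 3.5) in frame 2.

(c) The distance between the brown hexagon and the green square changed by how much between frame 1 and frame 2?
-1.8

Distance in frame 1: 3.5. Distance in frame 2: 1.7.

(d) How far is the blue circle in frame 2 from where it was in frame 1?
1.2

The blue circle moved from (5.3, 5.6) to (4.1, 5.8), a distance of √(1.2² + 0.2²) ≈ 1.2.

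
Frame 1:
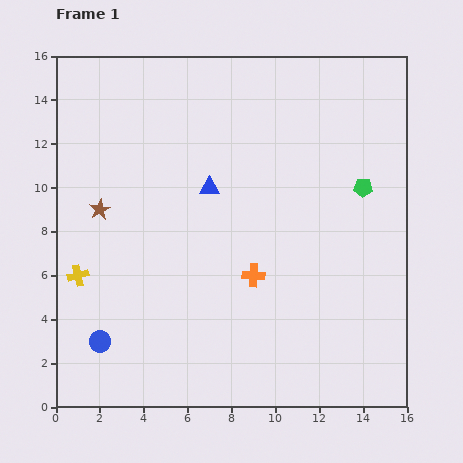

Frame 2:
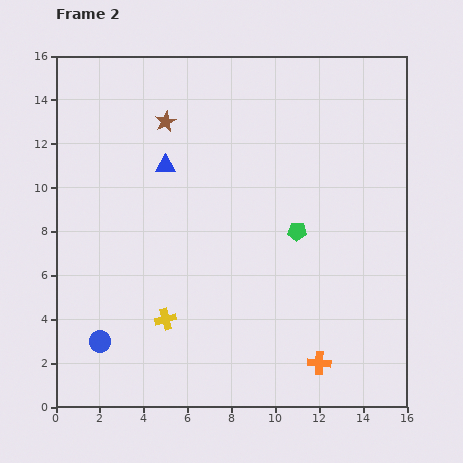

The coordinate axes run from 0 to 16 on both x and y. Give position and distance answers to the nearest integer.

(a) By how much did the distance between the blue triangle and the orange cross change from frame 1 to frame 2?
+7

Distance in frame 1: 4. Distance in frame 2: 11.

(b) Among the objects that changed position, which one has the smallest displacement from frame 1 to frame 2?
the blue triangle

(moved 2)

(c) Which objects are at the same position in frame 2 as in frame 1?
the blue circle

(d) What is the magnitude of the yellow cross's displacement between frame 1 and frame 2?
4

The yellow cross moved from (1, 6) to (5, 4), a distance of √(4² + 2²) ≈ 4.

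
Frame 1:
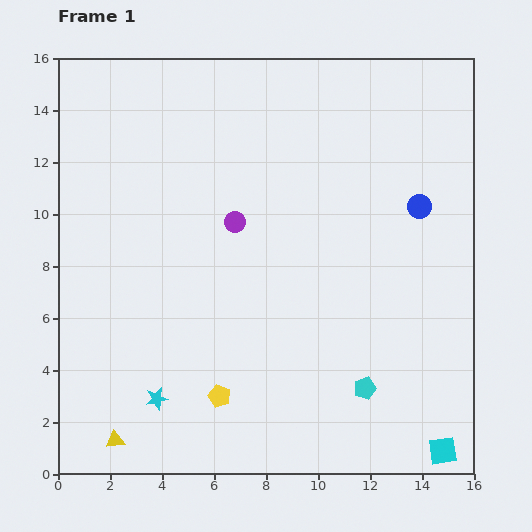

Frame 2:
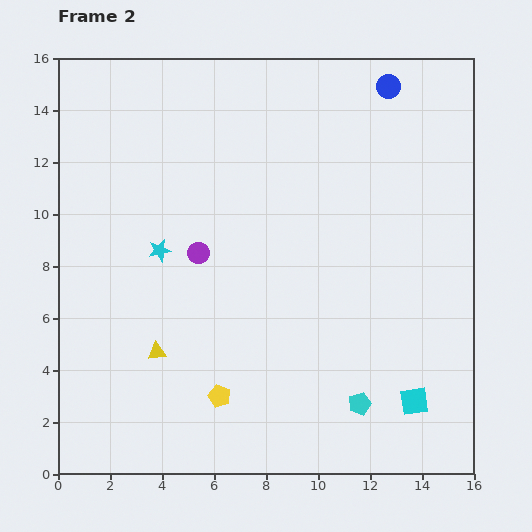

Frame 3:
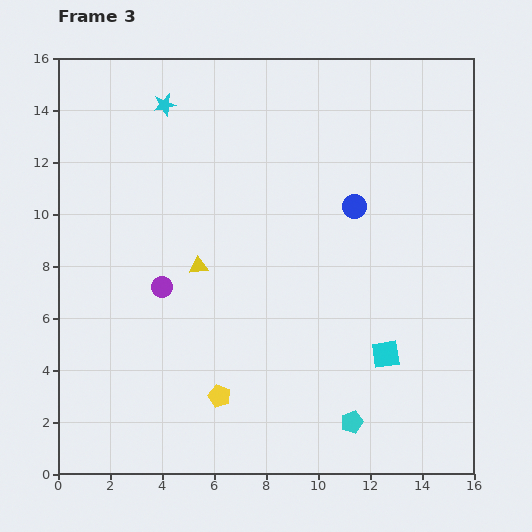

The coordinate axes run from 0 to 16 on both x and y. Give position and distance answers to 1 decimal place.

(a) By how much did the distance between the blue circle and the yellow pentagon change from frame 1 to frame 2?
+3.0

Distance in frame 1: 10.6. Distance in frame 2: 13.6.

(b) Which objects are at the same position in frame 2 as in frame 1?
the yellow pentagon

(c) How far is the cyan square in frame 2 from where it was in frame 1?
2.2

The cyan square moved from (14.8, 0.9) to (13.7, 2.8), a distance of √(1.1² + 1.9²) ≈ 2.2.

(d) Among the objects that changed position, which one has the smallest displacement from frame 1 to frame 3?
the cyan pentagon

(moved 1.4)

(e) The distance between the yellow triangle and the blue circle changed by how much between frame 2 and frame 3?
-7.1

Distance in frame 2: 13.5. Distance in frame 3: 6.4.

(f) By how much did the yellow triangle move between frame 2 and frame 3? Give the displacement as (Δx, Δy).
(1.6, 3.3)

The yellow triangle was at (3.8, 4.7) in frame 2 and (5.4, 8.0) in frame 3.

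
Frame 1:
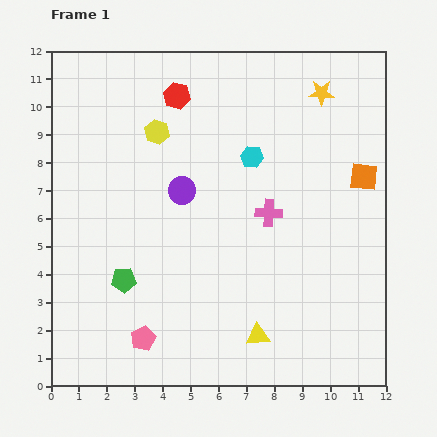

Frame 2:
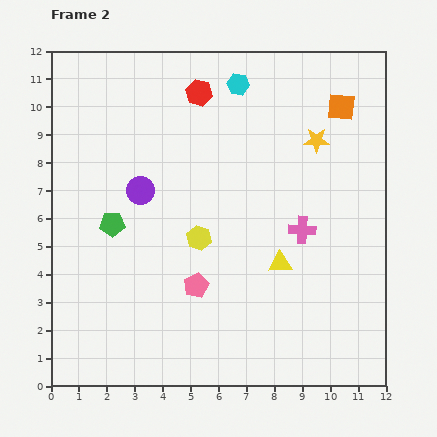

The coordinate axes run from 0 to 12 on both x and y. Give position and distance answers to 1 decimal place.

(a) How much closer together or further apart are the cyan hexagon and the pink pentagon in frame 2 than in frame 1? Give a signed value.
-0.2

Distance in frame 1: 7.6. Distance in frame 2: 7.4.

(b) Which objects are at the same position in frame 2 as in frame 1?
none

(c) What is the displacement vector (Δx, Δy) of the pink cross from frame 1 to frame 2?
(1.2, -0.6)

The pink cross was at (7.8, 6.2) in frame 1 and (9.0, 5.6) in frame 2.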